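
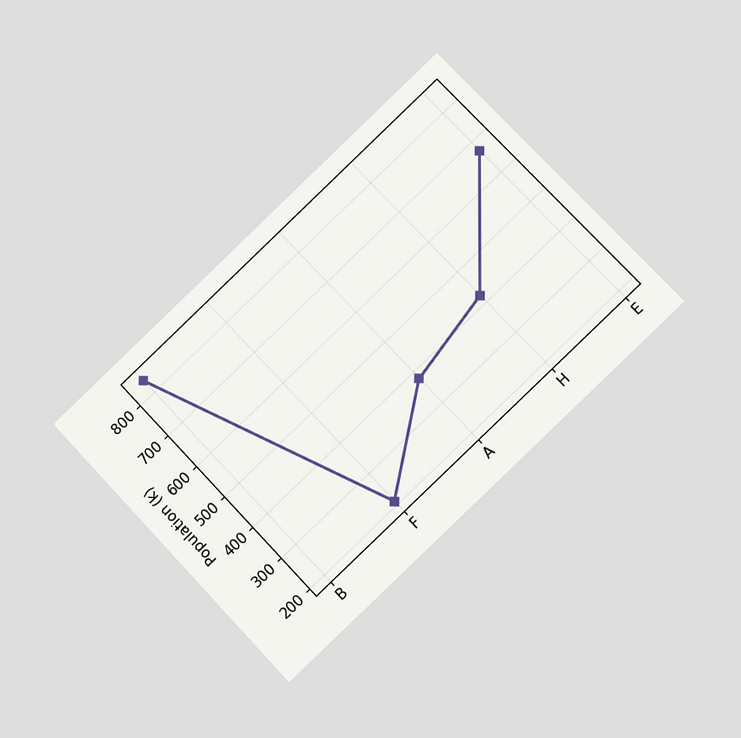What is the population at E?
The chart is tilted about 44° counter-clockwise and viewed at a slight angle. At E, the line is at 672k.

672k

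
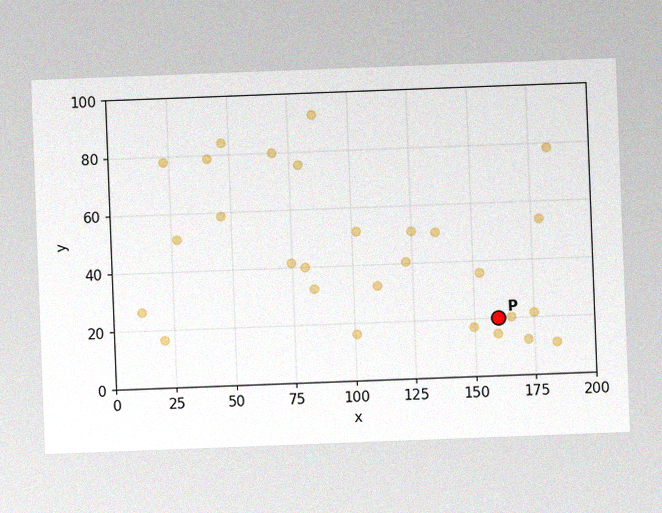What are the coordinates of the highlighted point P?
The chart is tilted about 2° counter-clockwise, with some photo noise. Following the gridlines from P to each axis, P sits at (160, 20).

(160, 20)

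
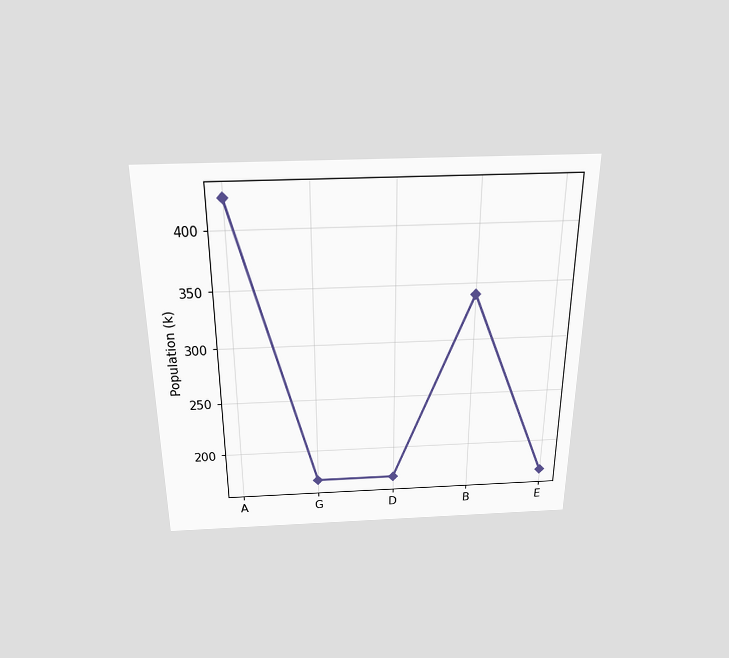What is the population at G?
The chart is viewed slightly from above. At G, the line is at 170k.

170k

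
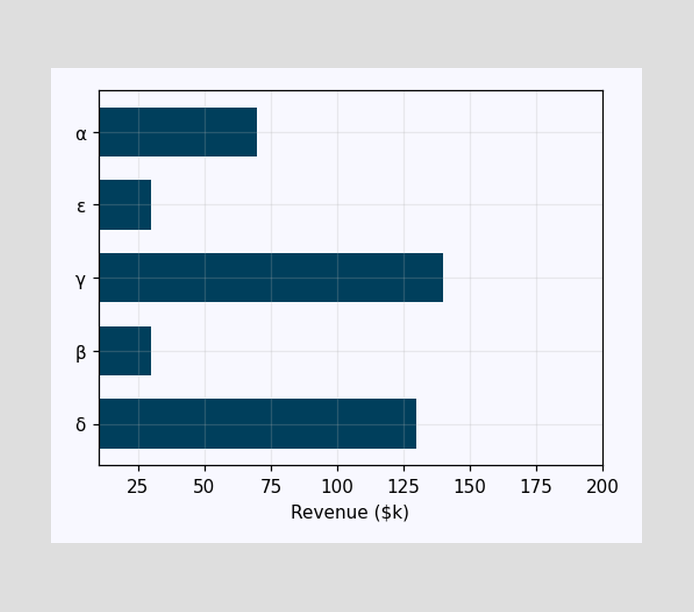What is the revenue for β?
$30k

Reading along the chart's x-axis, the β bar reaches $30k.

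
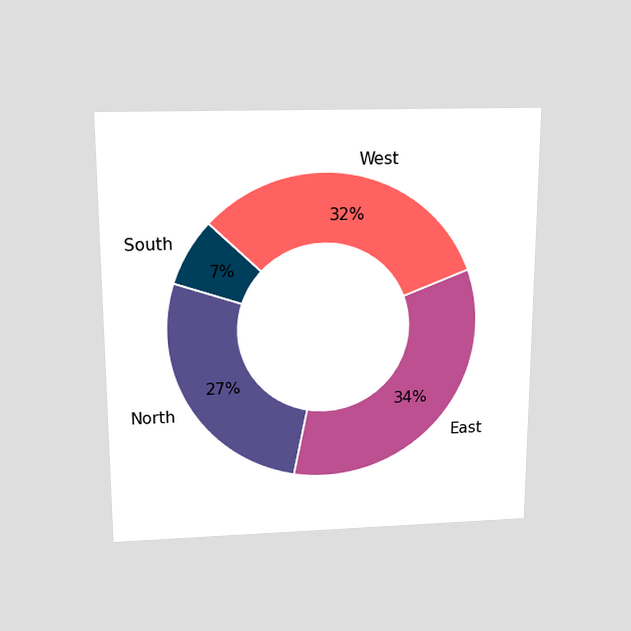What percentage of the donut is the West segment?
32%

The chart is viewed slightly from above. The West segment takes up 32% of the ring.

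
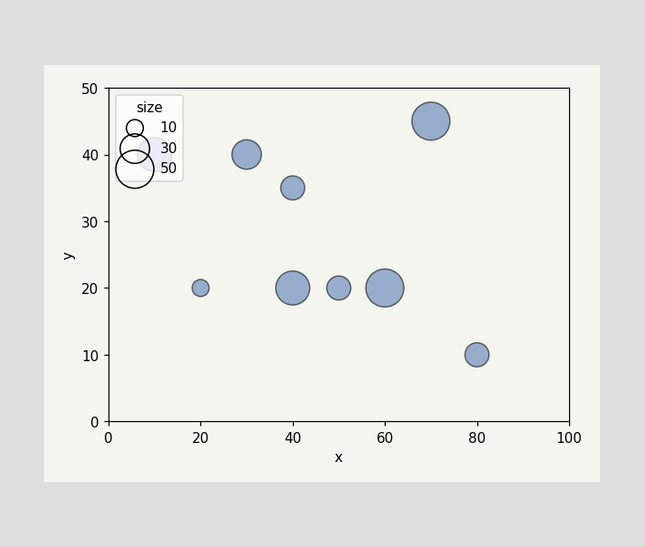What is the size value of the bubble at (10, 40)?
40

Matching the bubble at (10, 40) against the size legend gives 40.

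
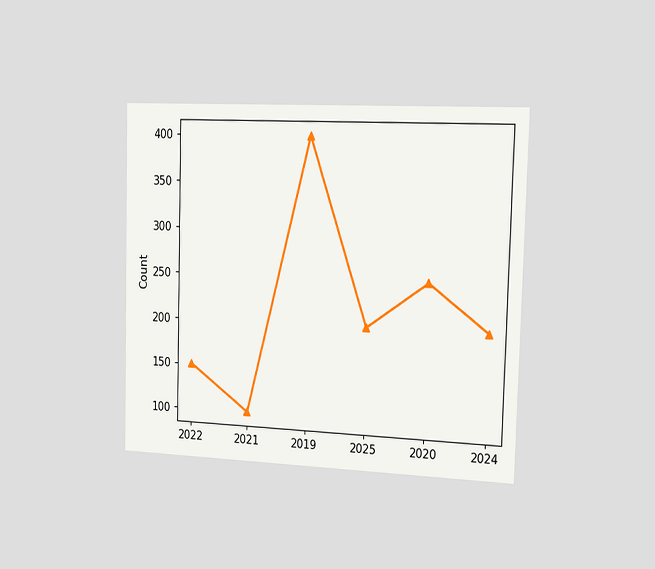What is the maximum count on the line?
400

The chart is viewed slightly from the right. The highest point is at 2019, and reading across to the y-axis gives 400.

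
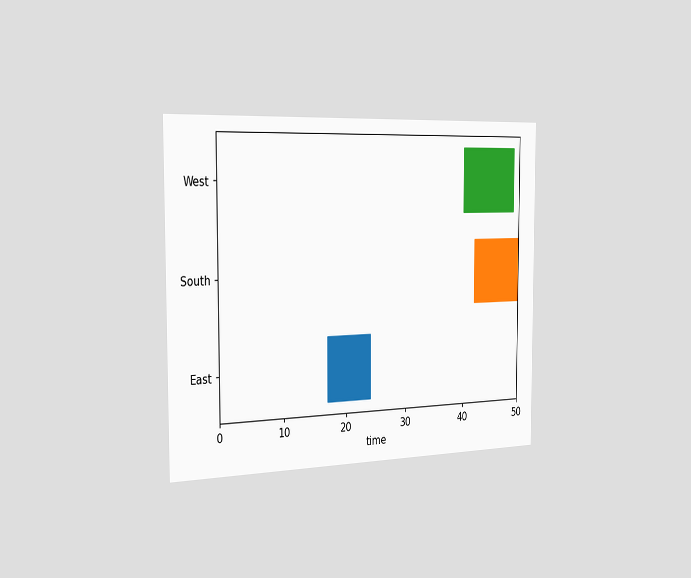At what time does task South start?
The chart is viewed slightly from the left. The South bar begins at t=42.

42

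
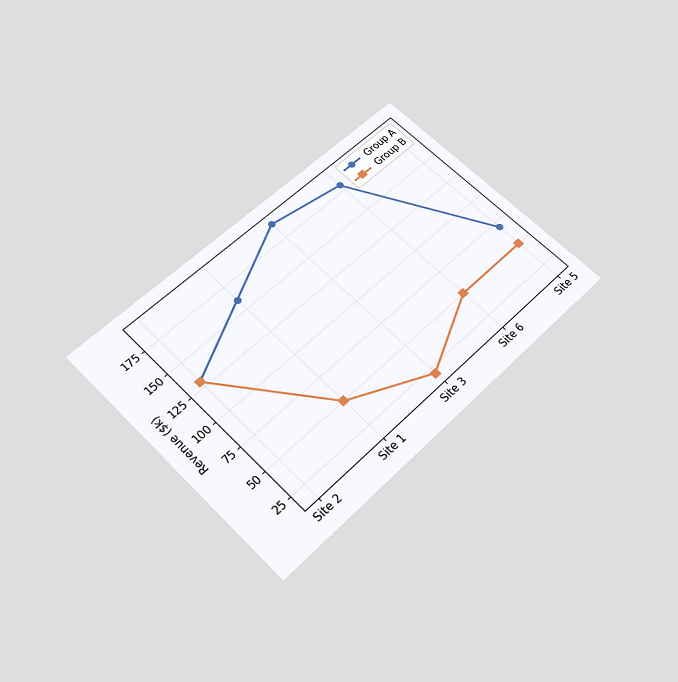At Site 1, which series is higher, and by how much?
Group A, by $110k

The chart is tilted about 45° counter-clockwise and viewed slightly from below. At Site 1, Group A sits above the other line by $110k.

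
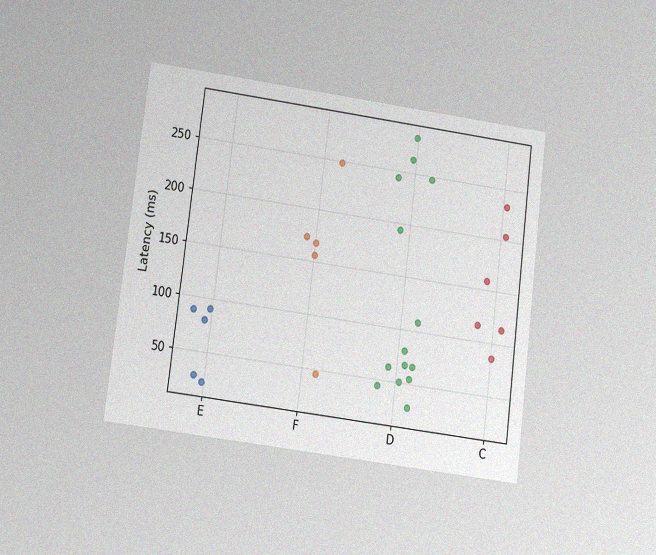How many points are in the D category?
14

The chart is tilted about 7° clockwise and viewed at a slight angle, with some photo noise. Counting the markers in the D column gives 14.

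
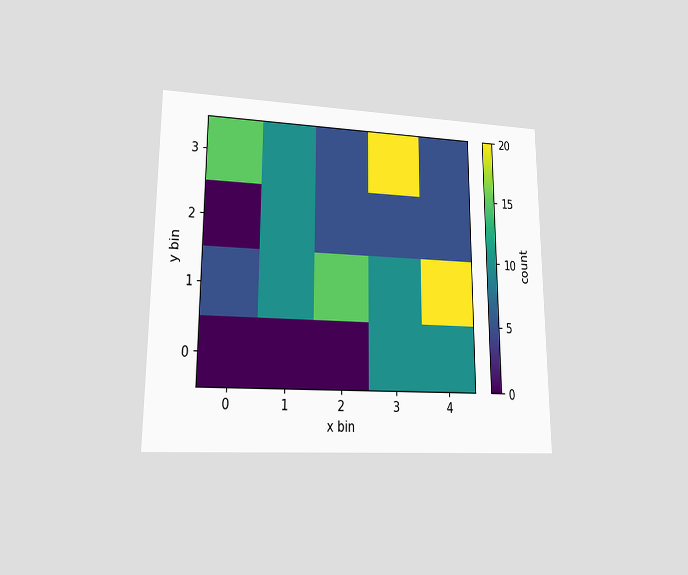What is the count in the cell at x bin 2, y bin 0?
0

The chart is viewed at a slight angle. Matching the cell (2, 0) against the colorbar gives 0.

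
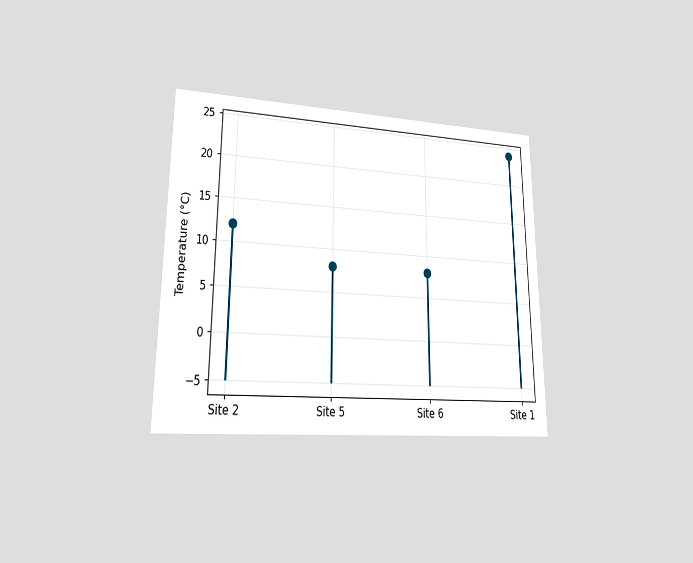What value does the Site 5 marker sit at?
8°C

The chart is viewed at a slight angle. The Site 5 marker sits at 8°C.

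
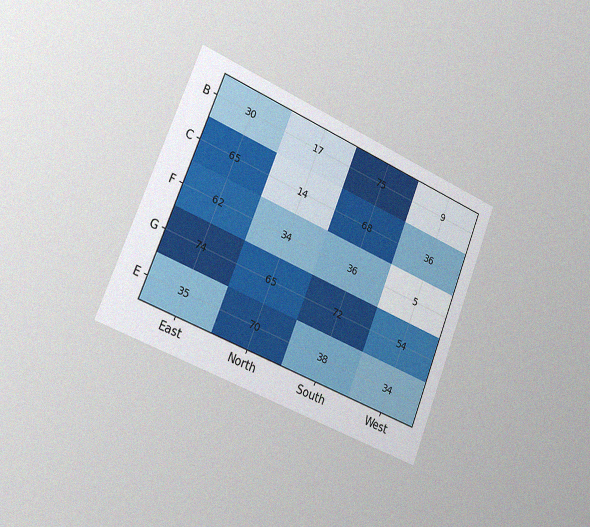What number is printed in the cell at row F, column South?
The chart is tilted about 22° clockwise and viewed slightly from the left, with some photo noise. The (F, South) cell reads 36.

36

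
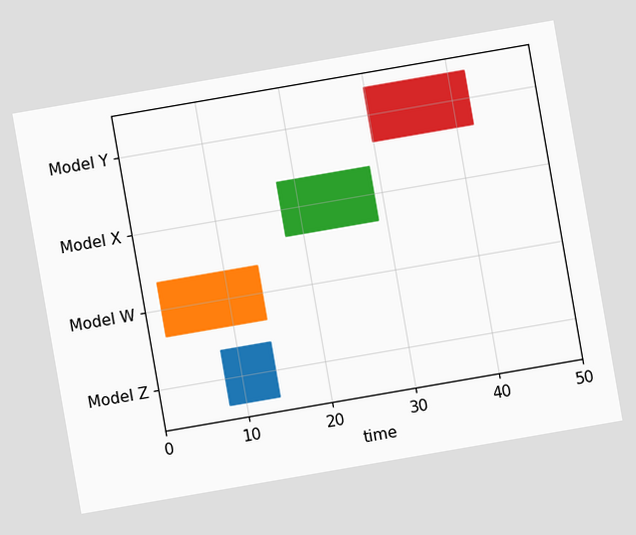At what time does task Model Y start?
The chart is tilted about 10° counter-clockwise. The Model Y bar begins at t=30.

30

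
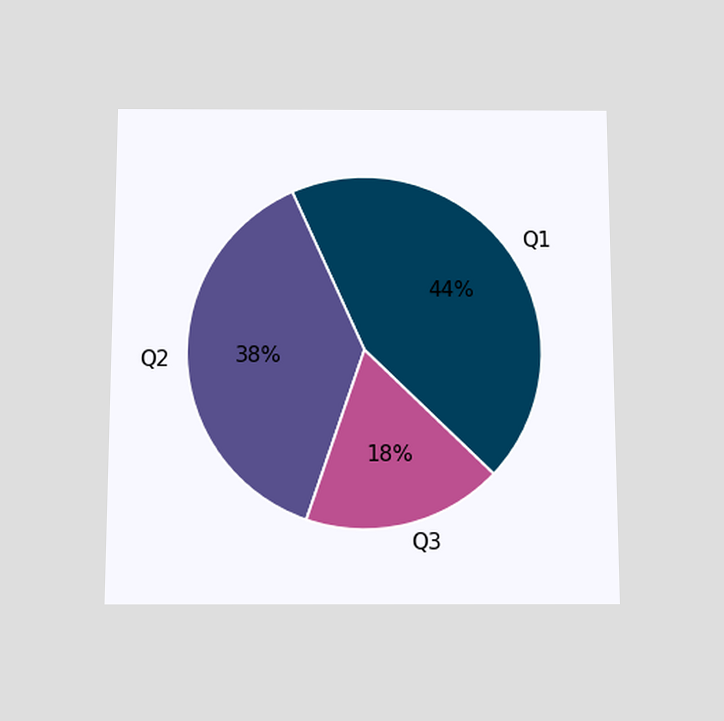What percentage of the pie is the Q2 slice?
The chart is viewed slightly from below. The Q2 slice takes up 38% of the pie.

38%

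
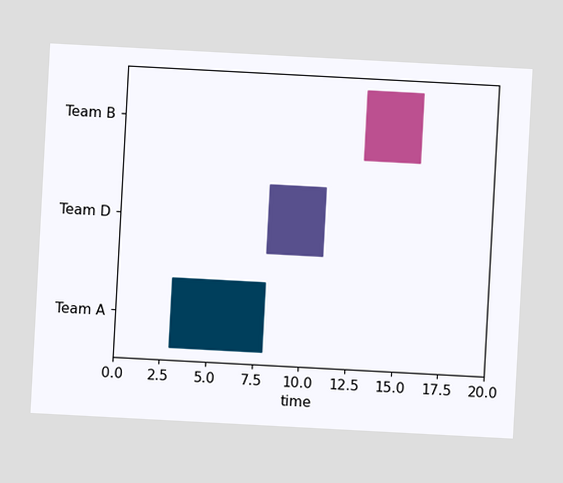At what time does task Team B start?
The chart is tilted about 3° clockwise. The Team B bar begins at t=13.

13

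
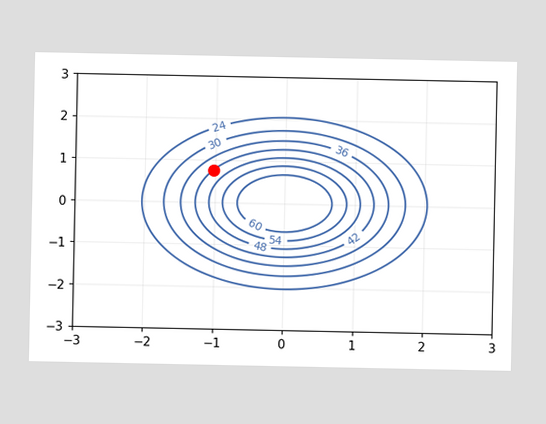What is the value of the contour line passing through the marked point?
42

The marked point sits on the contour labelled 42.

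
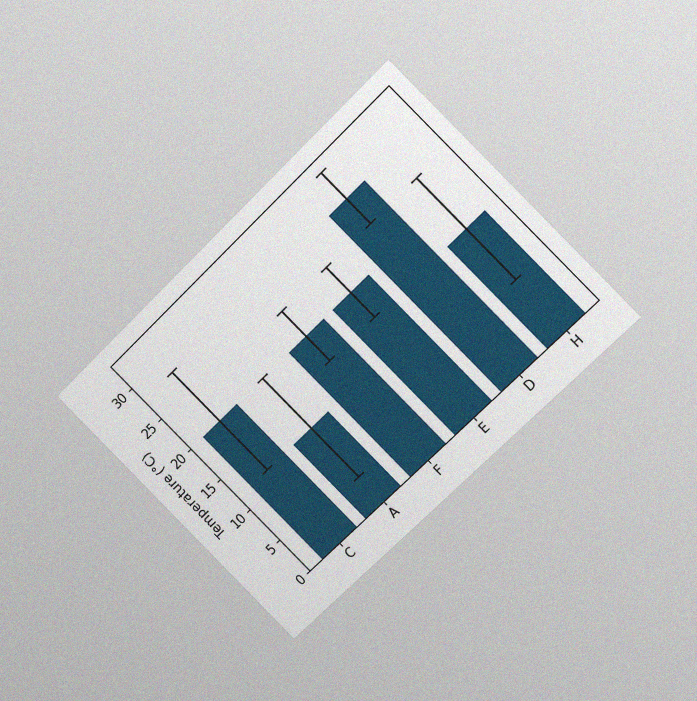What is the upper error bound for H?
The chart is tilted about 45° counter-clockwise and viewed at a slight angle, with some photo noise. The H bar's upper whisker reaches 24°C.

24°C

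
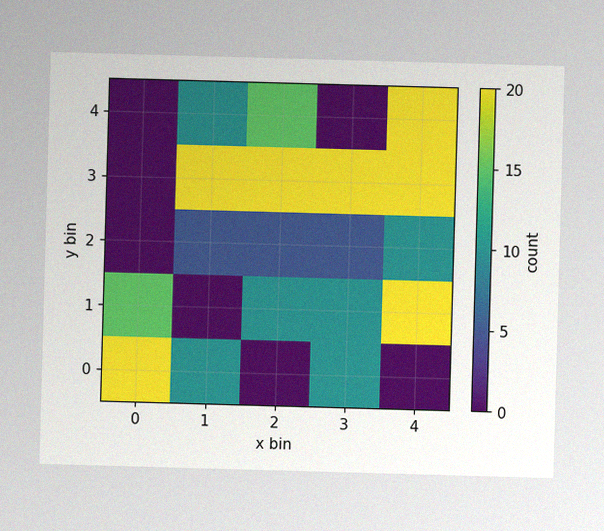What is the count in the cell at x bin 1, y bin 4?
The image has some photo noise and uneven lighting. Matching the cell (1, 4) against the colorbar gives 10.

10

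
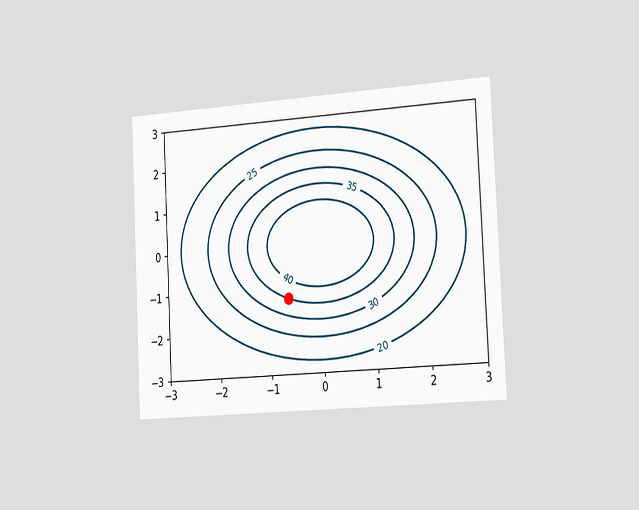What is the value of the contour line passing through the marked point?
The chart is tilted about 3° counter-clockwise and viewed slightly from the right. The marked point sits on the contour labelled 35.

35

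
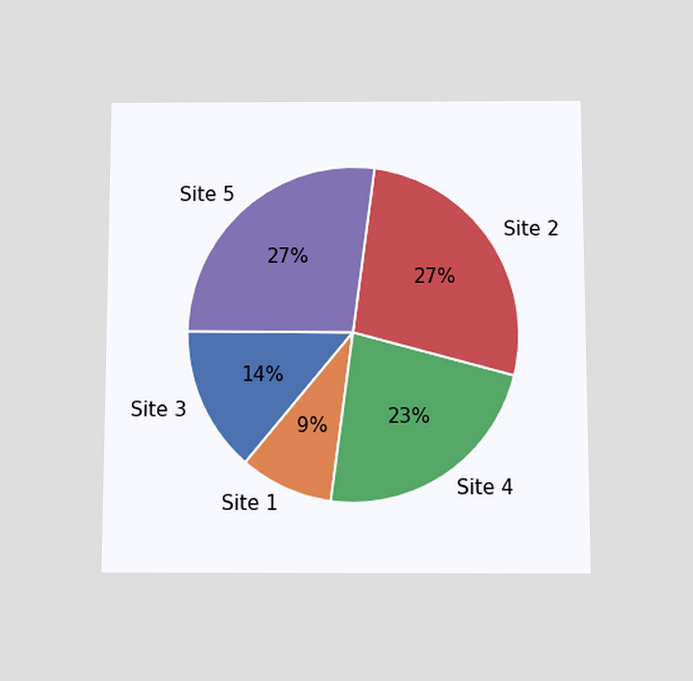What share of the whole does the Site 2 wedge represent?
The chart is viewed slightly from below. The Site 2 slice takes up 27% of the pie.

27%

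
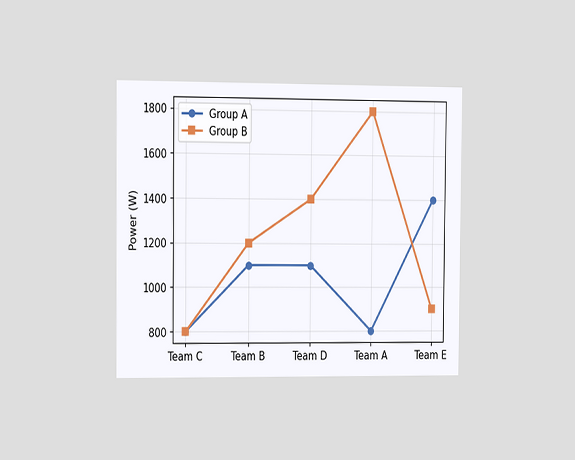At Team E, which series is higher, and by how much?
Group A, by 500W

The chart is viewed slightly from the left. At Team E, Group A sits above the other line by 500W.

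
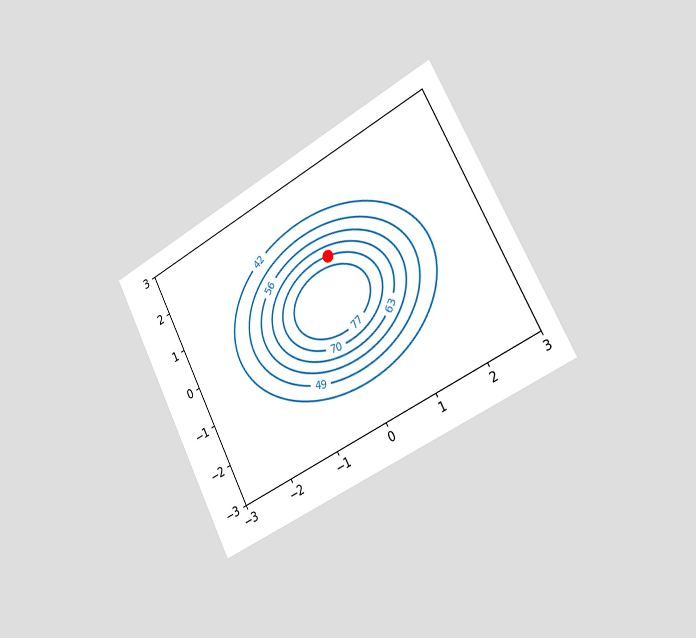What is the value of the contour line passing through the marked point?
The chart is tilted about 27° counter-clockwise and viewed slightly from the right. The marked point sits on the contour labelled 70.

70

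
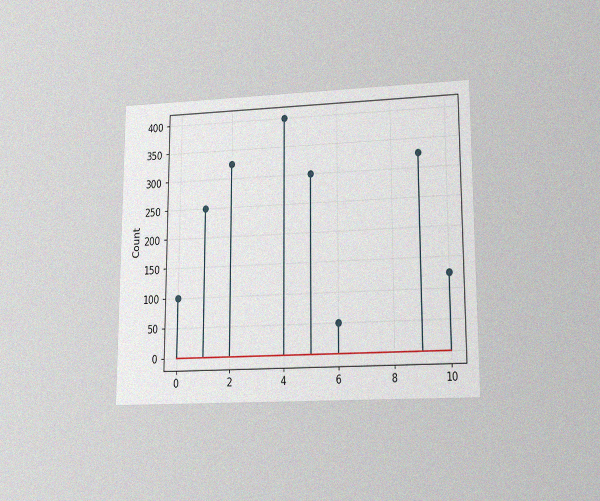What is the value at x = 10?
The chart is viewed at a slight angle, with some photo noise. The stem at x=10 reaches 125.

125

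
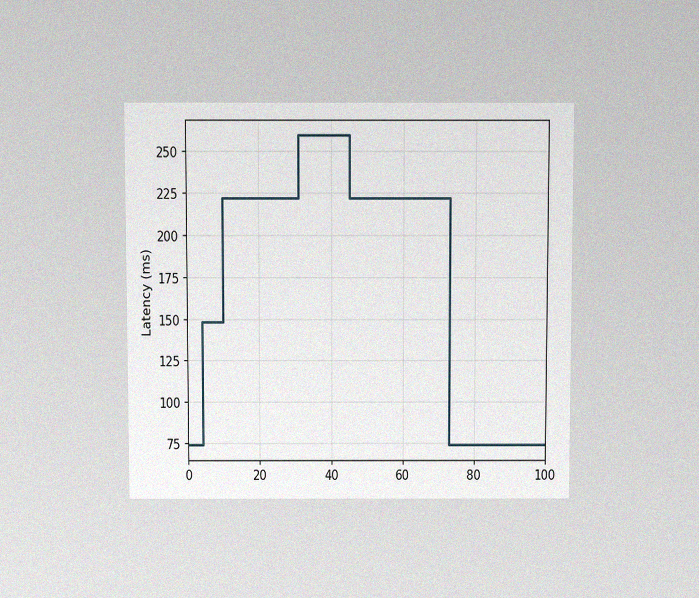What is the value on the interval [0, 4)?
The chart is viewed slightly from above, with some photo noise. On [0, 4) the step sits at 74ms.

74ms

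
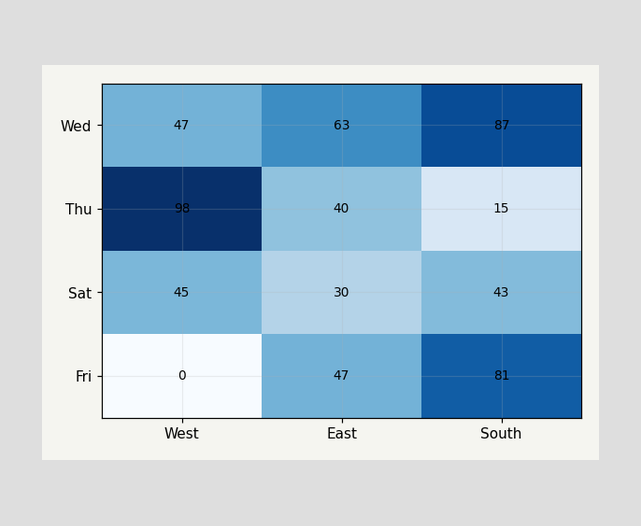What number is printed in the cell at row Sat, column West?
45

The (Sat, West) cell reads 45.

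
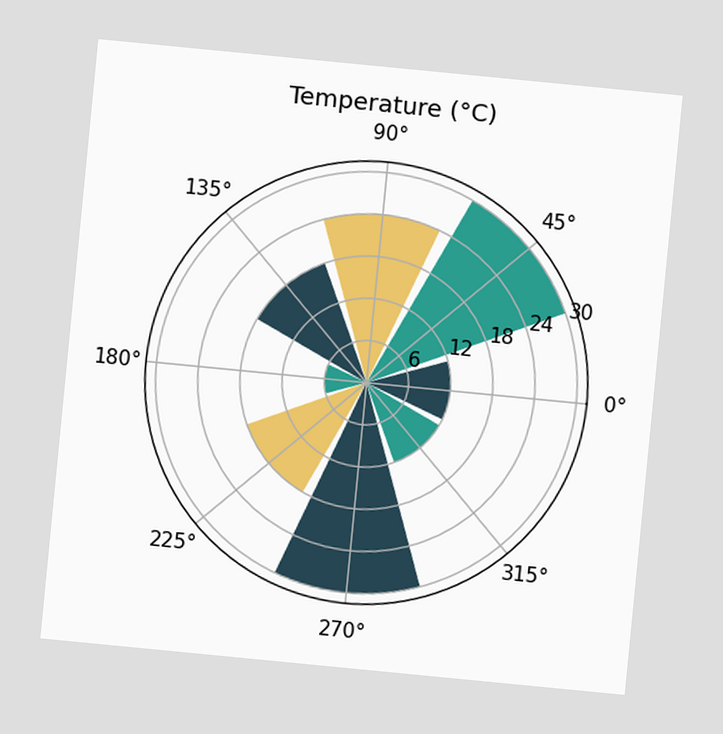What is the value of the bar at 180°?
The chart is tilted about 6° clockwise. The bar at 180° reaches 6°C on the radial axis.

6°C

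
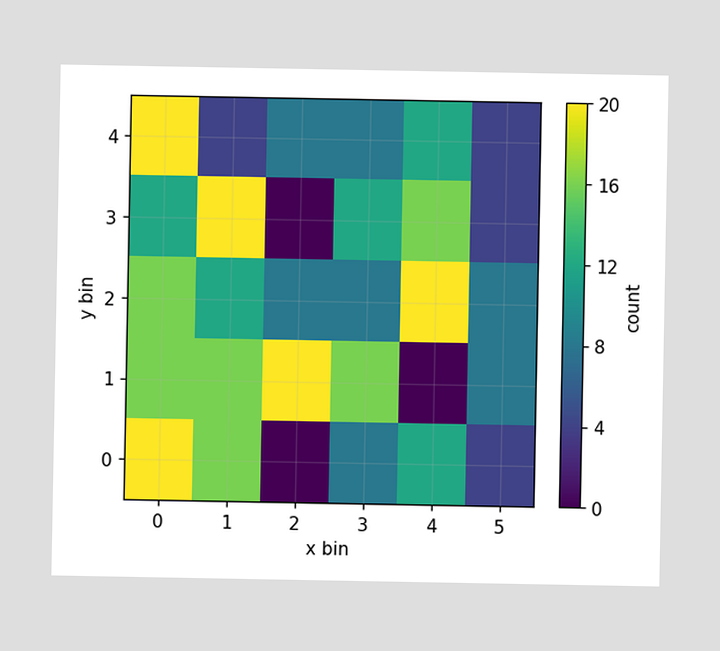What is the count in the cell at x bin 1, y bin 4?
Matching the cell (1, 4) against the colorbar gives 4.

4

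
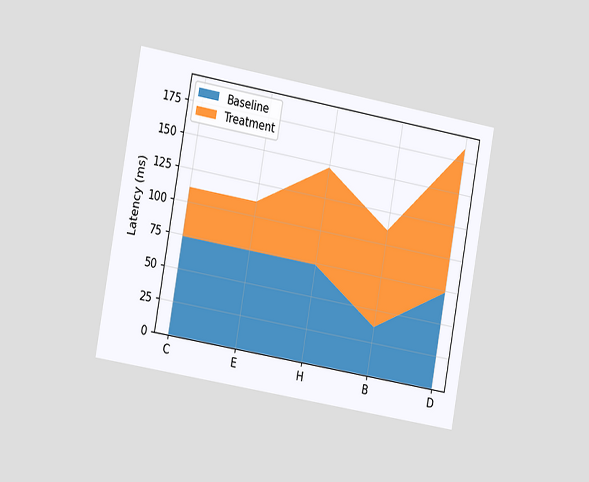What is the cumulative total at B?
111ms

The chart is tilted about 10° clockwise and viewed slightly from the left. The stacked total at B reaches 111ms.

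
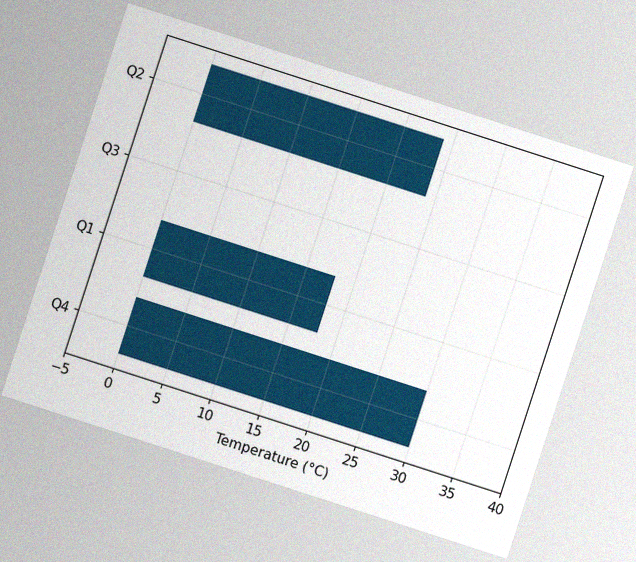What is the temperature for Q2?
The chart is tilted about 18° clockwise, with some photo noise. Reading along the chart's x-axis, the Q2 bar reaches 24°C.

24°C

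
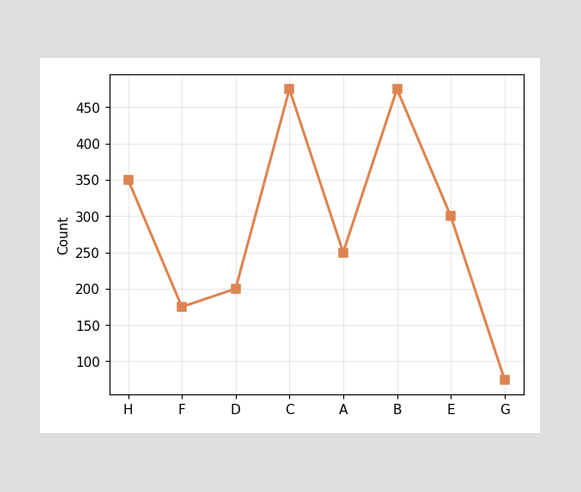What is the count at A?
At A, the line is at 250.

250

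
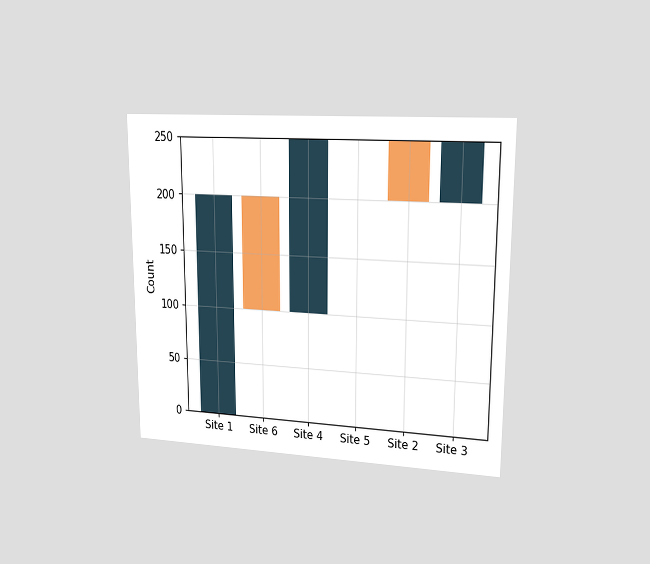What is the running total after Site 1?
200

The chart is viewed at a slight angle. After Site 1 the running total reaches 200.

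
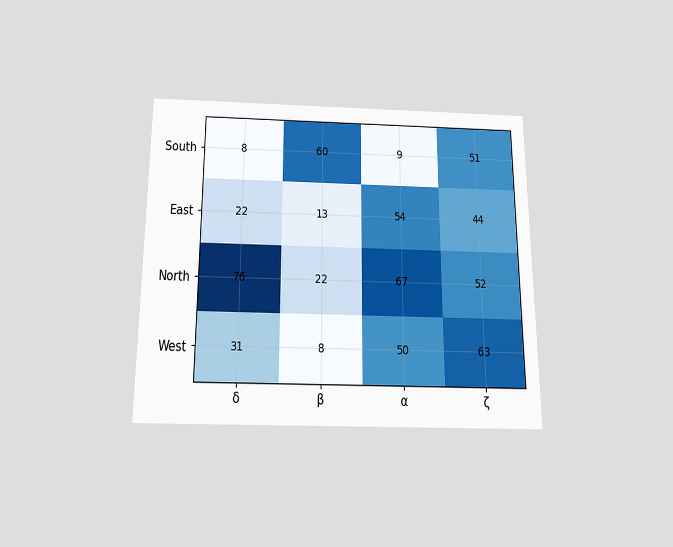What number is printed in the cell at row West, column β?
The chart is viewed slightly from below. The (West, β) cell reads 8.

8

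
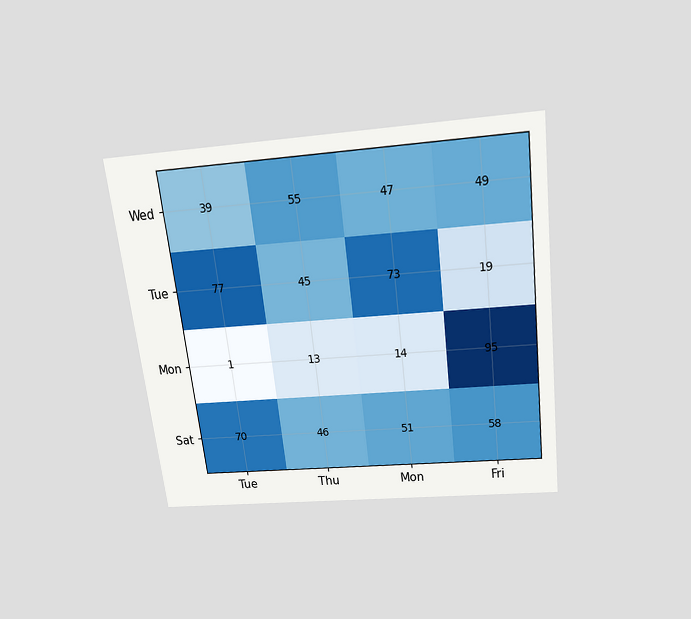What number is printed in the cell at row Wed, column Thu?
The chart is tilted about 7° counter-clockwise and viewed slightly from above. The (Wed, Thu) cell reads 55.

55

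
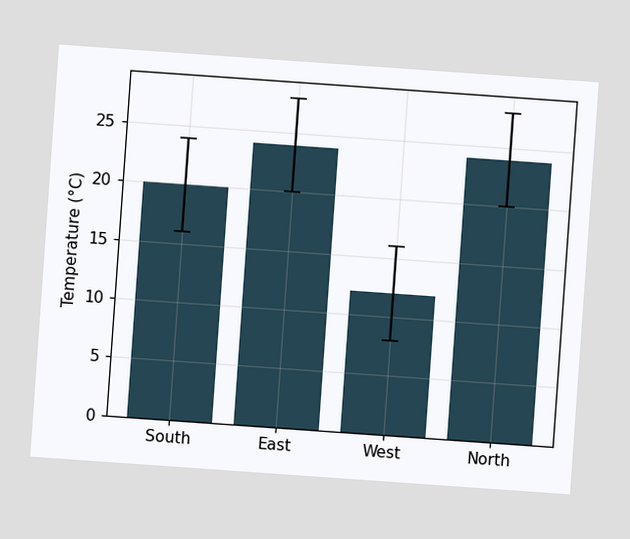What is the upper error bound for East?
The chart is tilted about 4° clockwise. The East bar's upper whisker reaches 28°C.

28°C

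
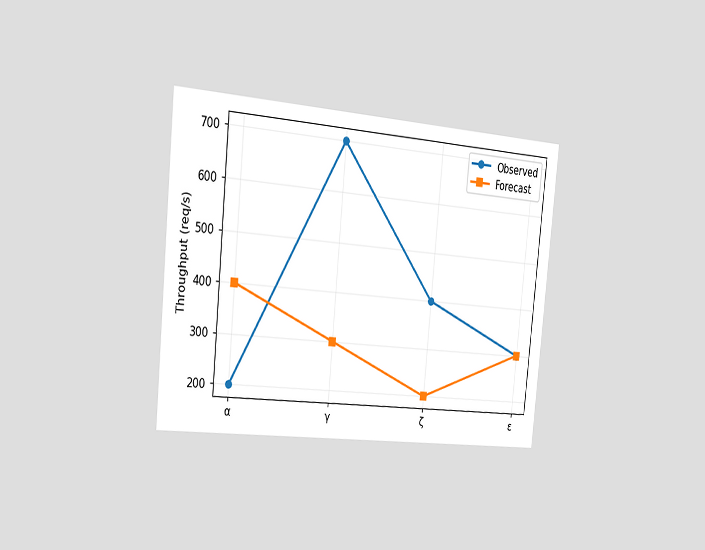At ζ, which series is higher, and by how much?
The chart is tilted about 5° clockwise and viewed slightly from the left. At ζ, Observed sits above the other line by 200req/s.

Observed, by 200req/s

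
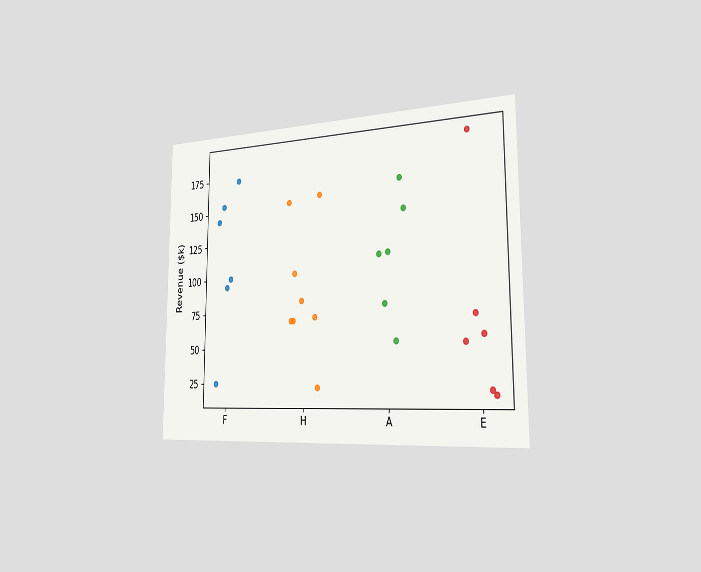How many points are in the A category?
The chart is viewed slightly from the right. Counting the markers in the A column gives 6.

6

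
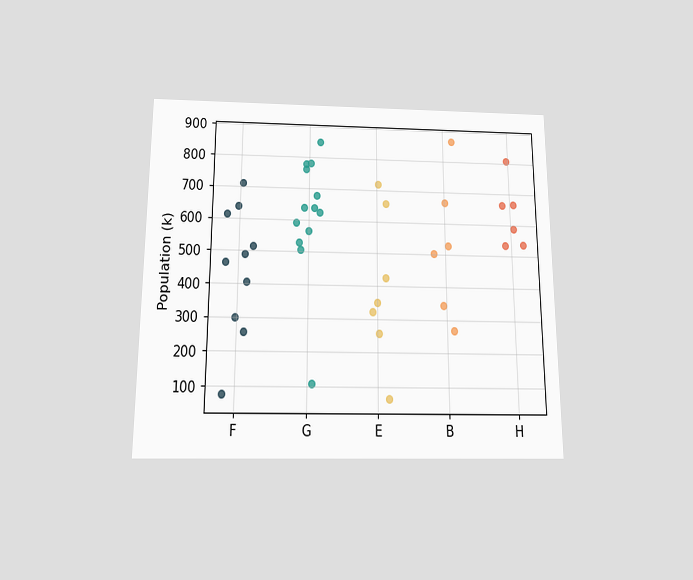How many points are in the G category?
The chart is viewed slightly from below. Counting the markers in the G column gives 13.

13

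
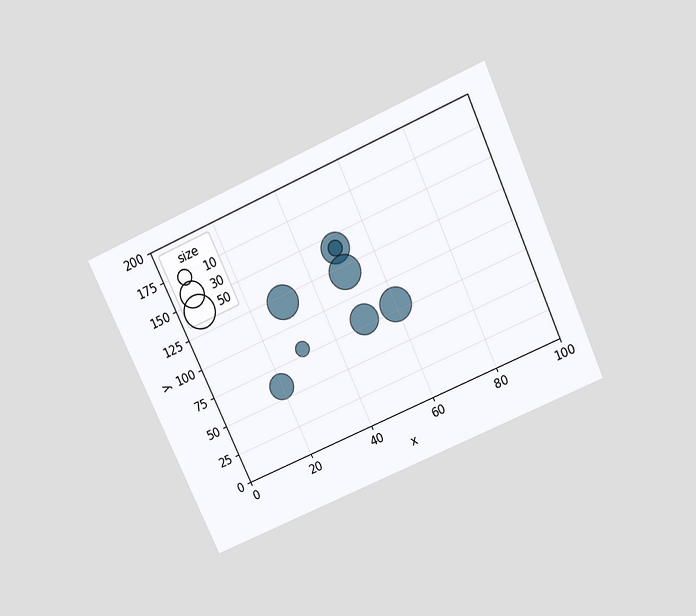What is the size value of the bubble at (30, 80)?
10

The chart is tilted about 24° counter-clockwise and viewed slightly from above. Matching the bubble at (30, 80) against the size legend gives 10.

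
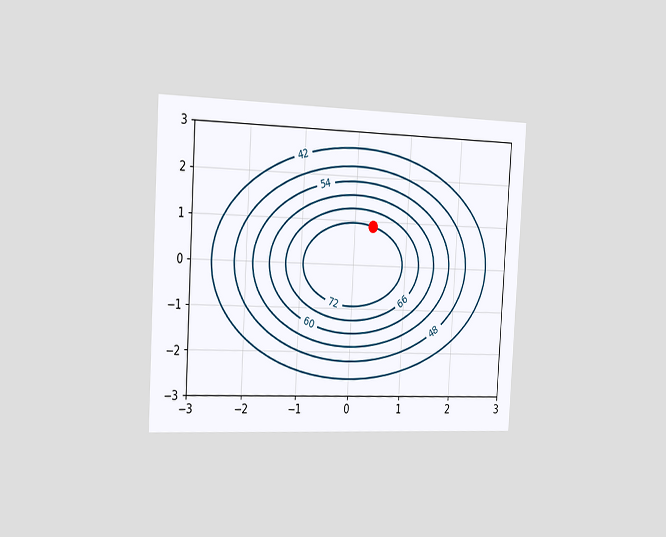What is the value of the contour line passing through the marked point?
72

The chart is tilted about 3° clockwise and viewed slightly from the left. The marked point sits on the contour labelled 72.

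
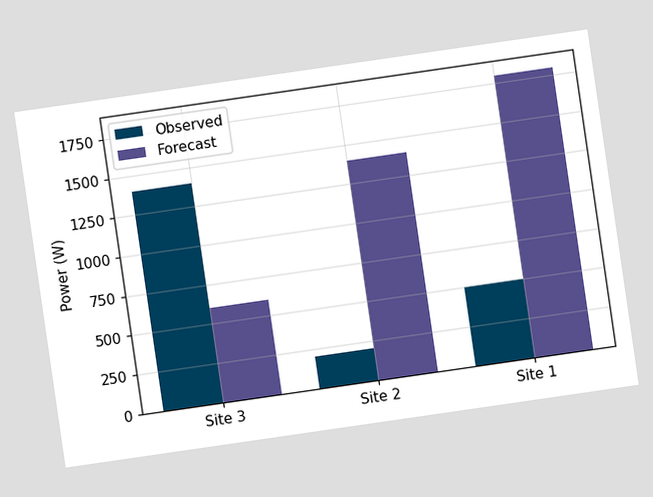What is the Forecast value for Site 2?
The chart is tilted about 8° counter-clockwise. The Forecast bar at Site 2 reaches 1400W on the y-axis.

1400W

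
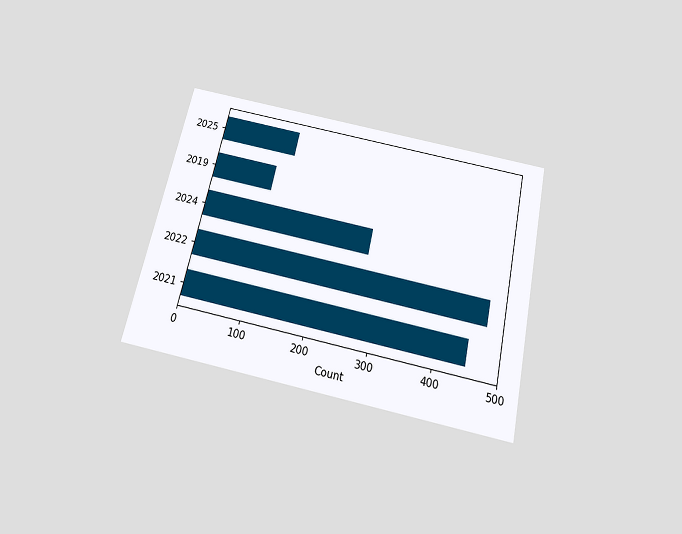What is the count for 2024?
The chart is tilted about 12° clockwise and viewed slightly from below. Reading along the chart's x-axis, the 2024 bar reaches 275.

275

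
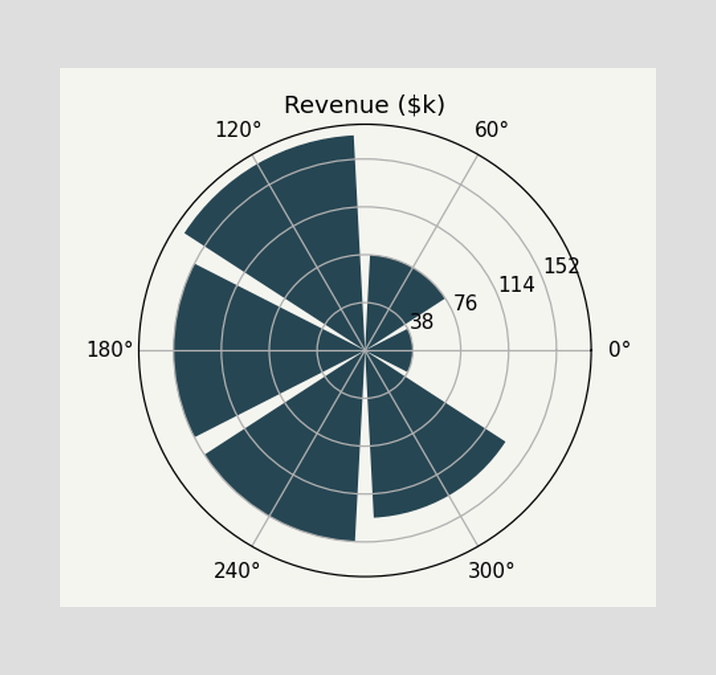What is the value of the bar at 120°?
The bar at 120° reaches $171k on the radial axis.

$171k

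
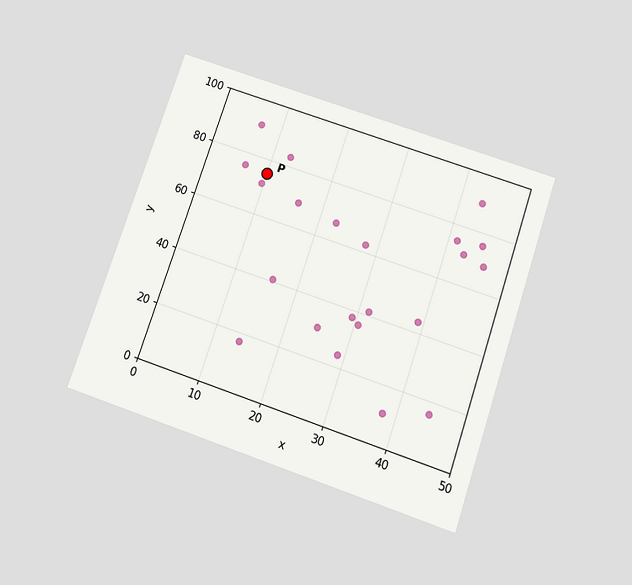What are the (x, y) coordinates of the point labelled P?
The chart is tilted about 19° clockwise and viewed slightly from below. Following the gridlines from P to each axis, P sits at (10, 75).

(10, 75)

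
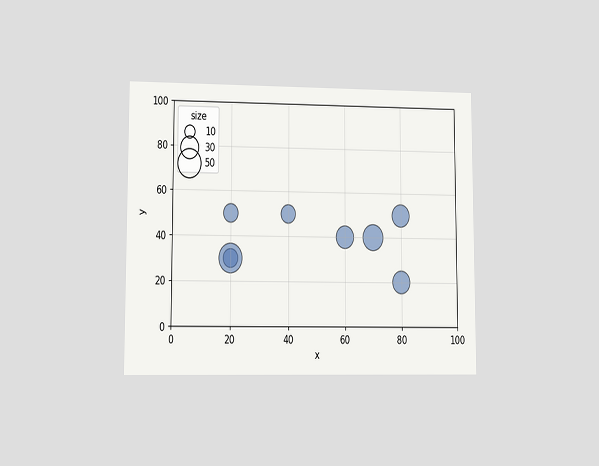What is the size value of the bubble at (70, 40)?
The chart is viewed at a slight angle. Matching the bubble at (70, 40) against the size legend gives 40.

40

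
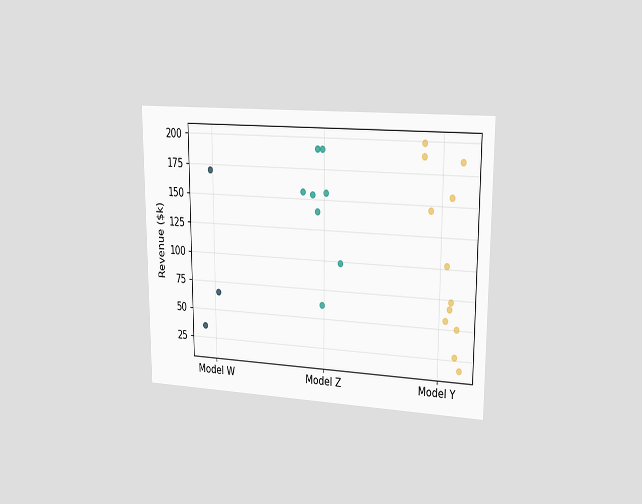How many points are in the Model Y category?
The chart is viewed slightly from the right. Counting the markers in the Model Y column gives 12.

12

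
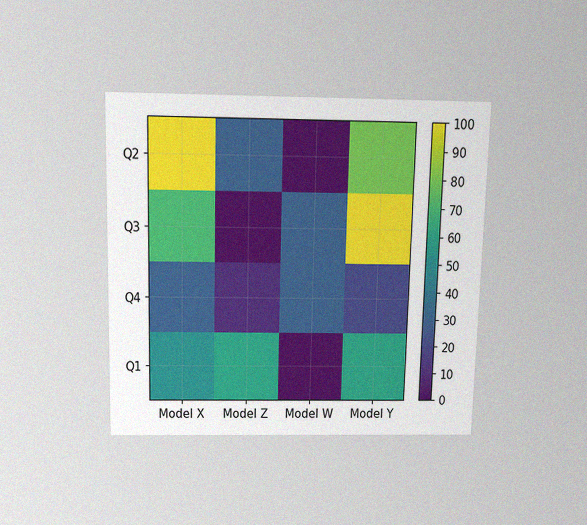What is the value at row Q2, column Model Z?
The chart is viewed slightly from above, with some photo noise. Matching cell (Q2, Model Z) against the colorbar gives 30.

30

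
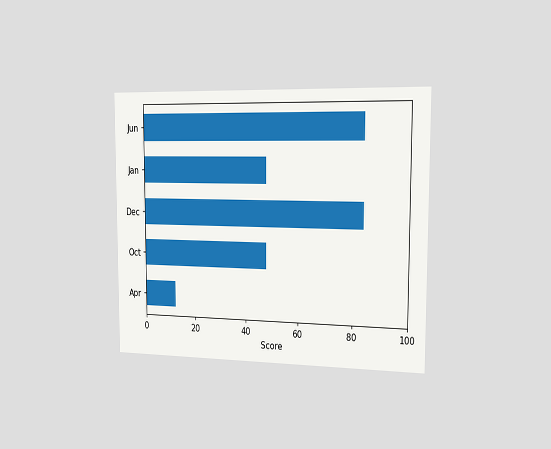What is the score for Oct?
The chart is viewed slightly from the right. Reading along the chart's x-axis, the Oct bar reaches 48.

48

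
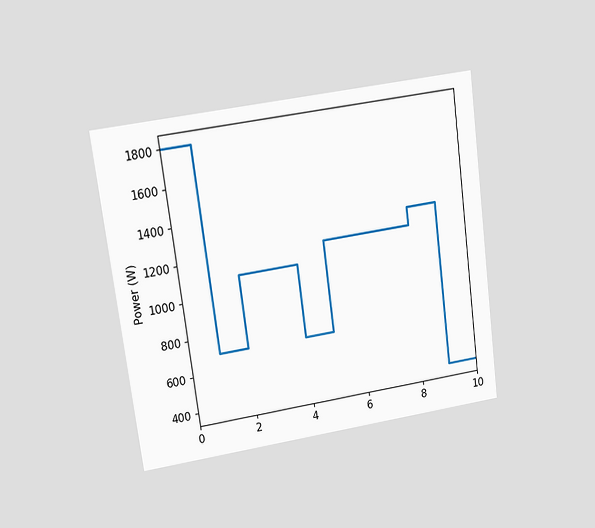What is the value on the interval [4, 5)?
700W

The chart is tilted about 8° counter-clockwise and viewed at a slight angle. On [4, 5) the step sits at 700W.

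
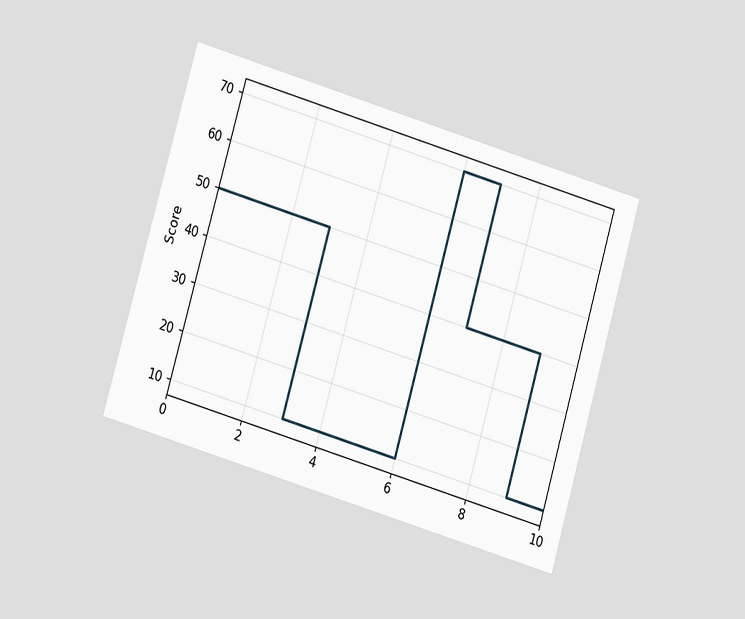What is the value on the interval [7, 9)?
The chart is tilted about 16° clockwise and viewed at a slight angle. On [7, 9) the step sits at 40.

40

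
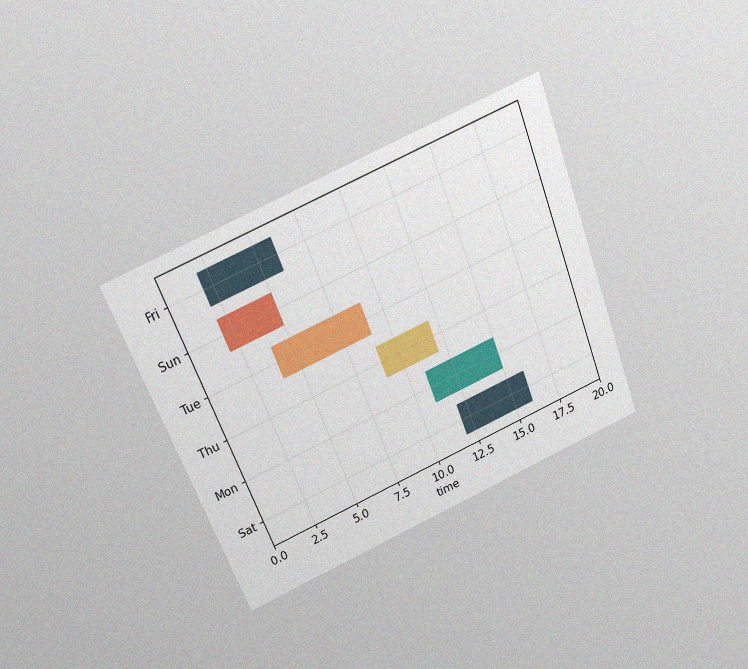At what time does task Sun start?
2

The chart is tilted about 22° counter-clockwise and viewed slightly from above, with some photo noise. The Sun bar begins at t=2.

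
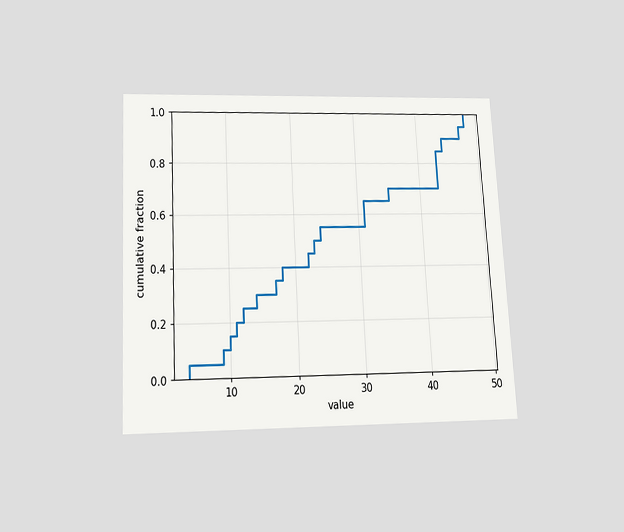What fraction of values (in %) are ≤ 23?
50%

The chart is tilted about 3° counter-clockwise and viewed slightly from below. At x=23 the ECDF step is at 50%.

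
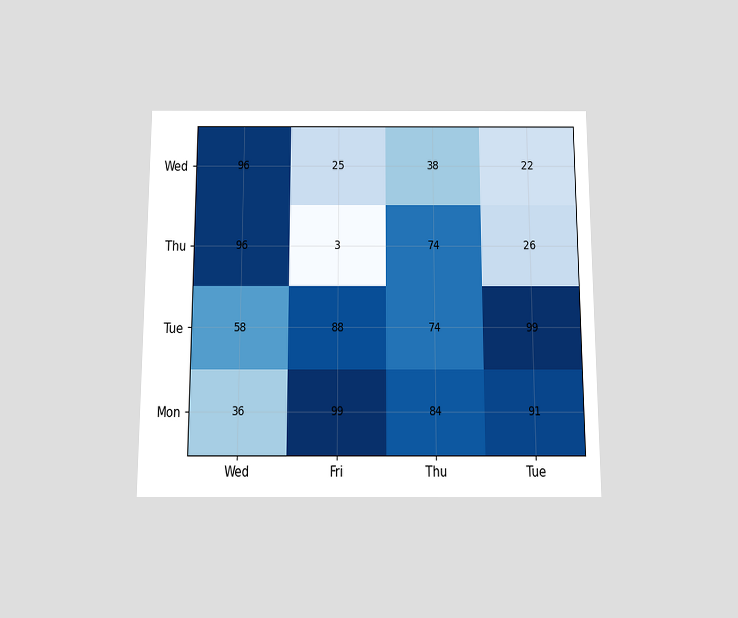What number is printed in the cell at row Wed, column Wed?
The chart is viewed slightly from below. The (Wed, Wed) cell reads 96.

96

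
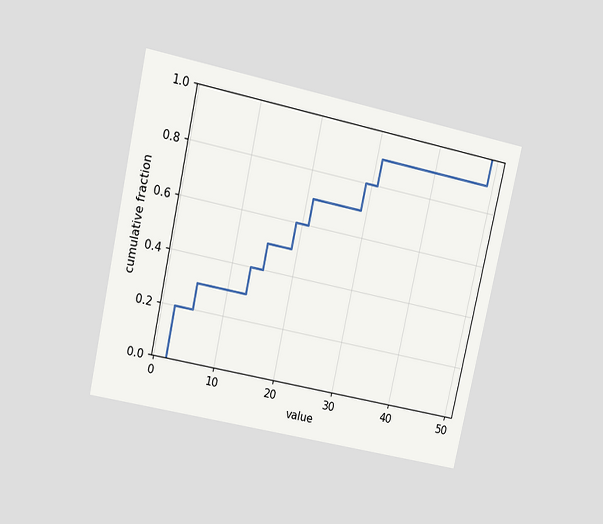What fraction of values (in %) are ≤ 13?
40%

The chart is tilted about 12° clockwise and viewed at a slight angle. At x=13 the ECDF step is at 40%.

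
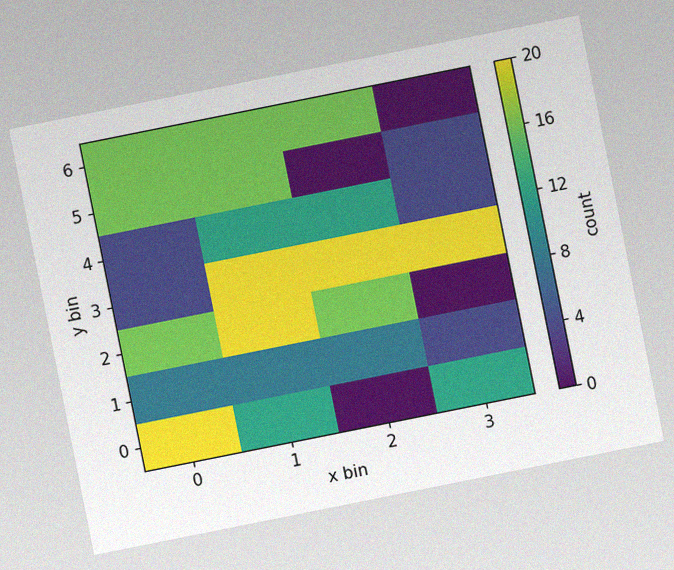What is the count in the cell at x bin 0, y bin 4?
The chart is tilted about 11° counter-clockwise, with some photo noise. Matching the cell (0, 4) against the colorbar gives 4.

4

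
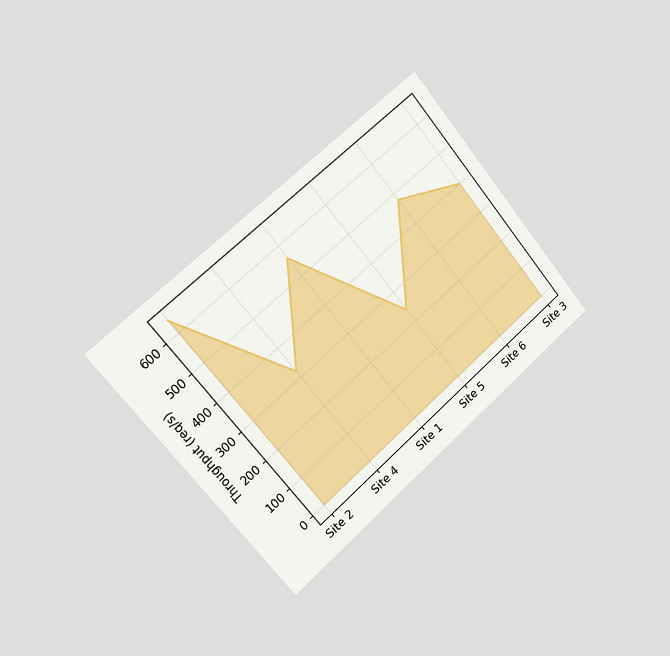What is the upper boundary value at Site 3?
400req/s

The chart is tilted about 40° counter-clockwise and viewed slightly from the left. At Site 3 the upper boundary is at 400req/s.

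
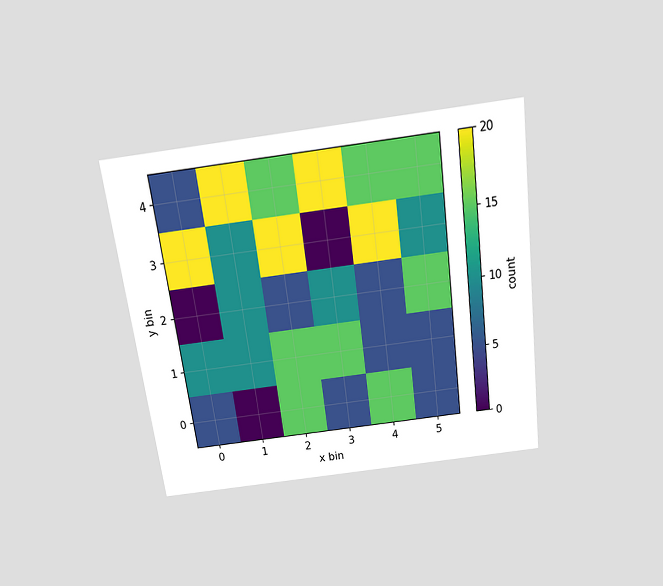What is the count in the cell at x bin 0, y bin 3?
The chart is tilted about 7° counter-clockwise and viewed slightly from above. Matching the cell (0, 3) against the colorbar gives 20.

20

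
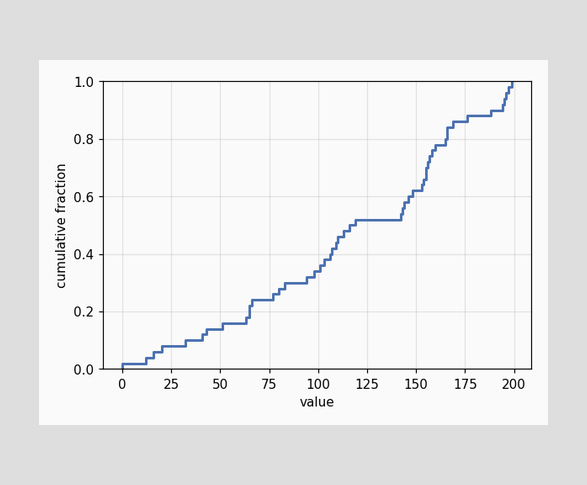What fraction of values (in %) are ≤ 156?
At x=156 the ECDF step is at 72%.

72%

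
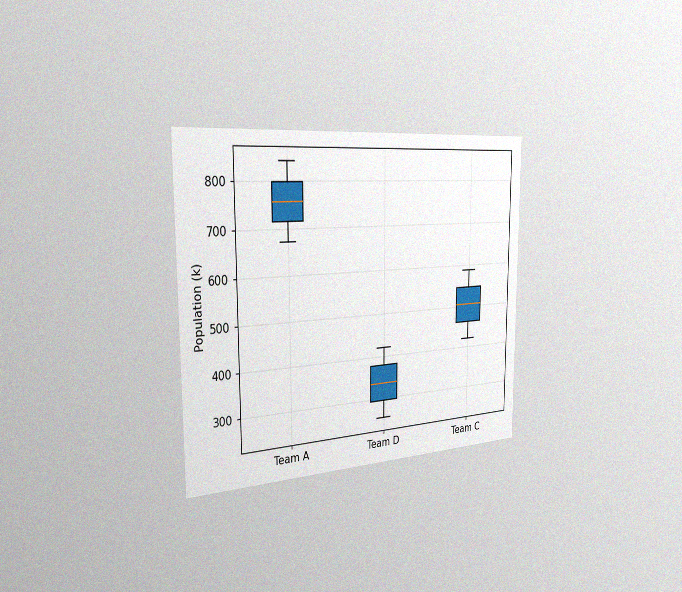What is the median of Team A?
756k

The chart is viewed slightly from the left, with some photo noise. The median line in the Team A box sits at 756k.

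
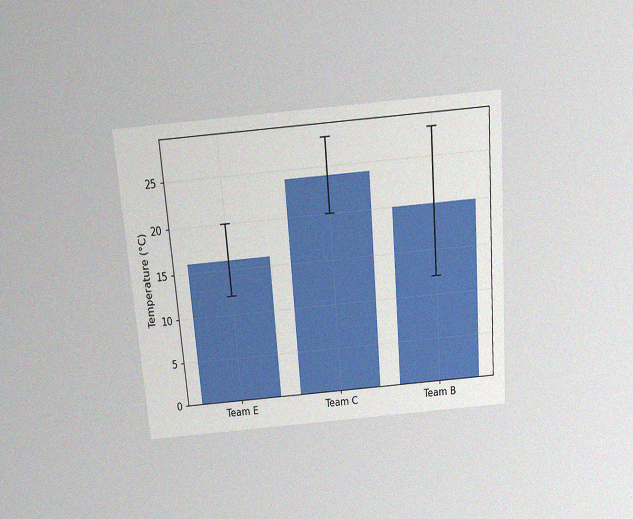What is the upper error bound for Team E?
20°C

The chart is tilted about 5° counter-clockwise and viewed slightly from above, with some photo noise. The Team E bar's upper whisker reaches 20°C.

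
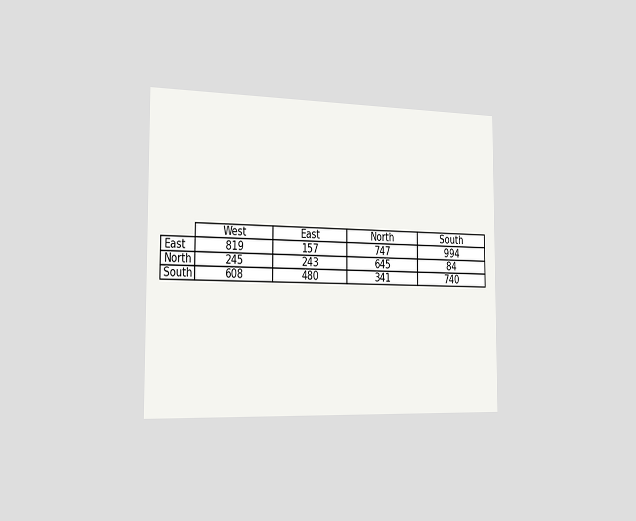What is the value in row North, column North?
The chart is viewed slightly from the left. The (North, North) cell reads 645.

645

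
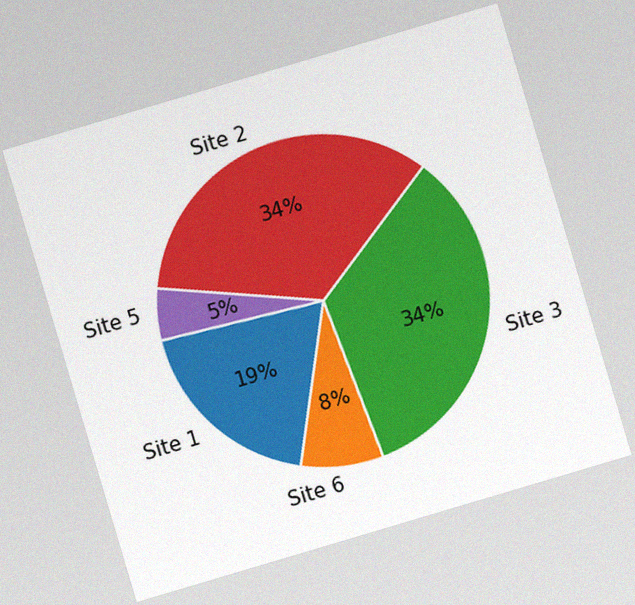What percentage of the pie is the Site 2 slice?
The chart is tilted about 17° counter-clockwise, with some photo noise. The Site 2 slice takes up 34% of the pie.

34%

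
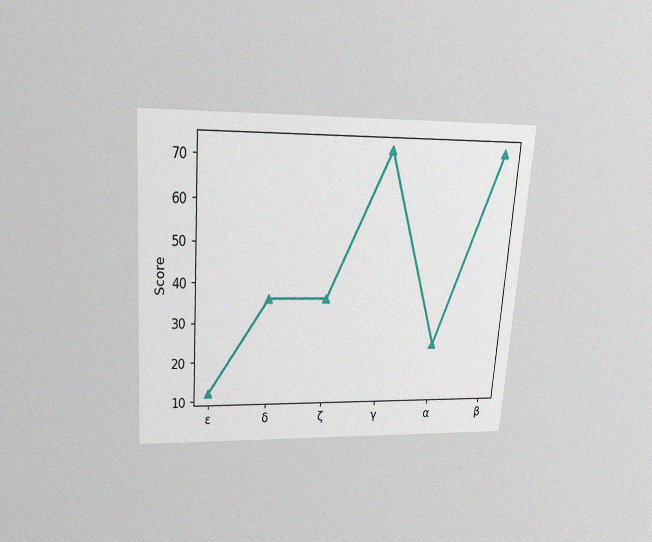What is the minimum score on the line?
The chart is tilted about 4° clockwise and viewed slightly from above, with some photo noise. The lowest point is at ε, and reading across to the y-axis gives 12.

12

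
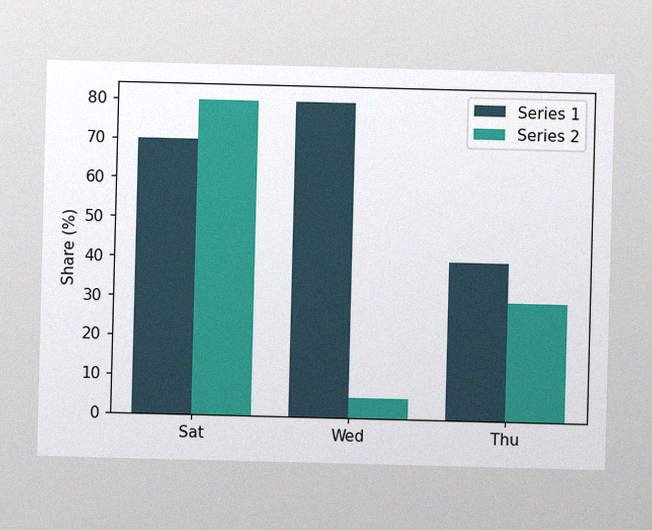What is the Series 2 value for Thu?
30%

The image has some photo noise and uneven lighting. The Series 2 bar at Thu reaches 30% on the y-axis.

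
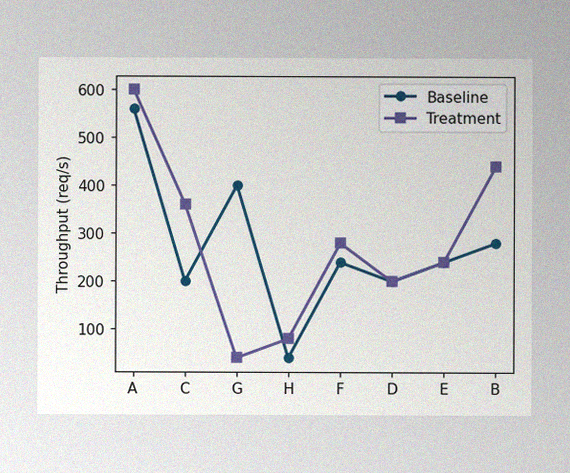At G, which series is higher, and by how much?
The image has some photo noise and uneven lighting. At G, Baseline sits above the other line by 360req/s.

Baseline, by 360req/s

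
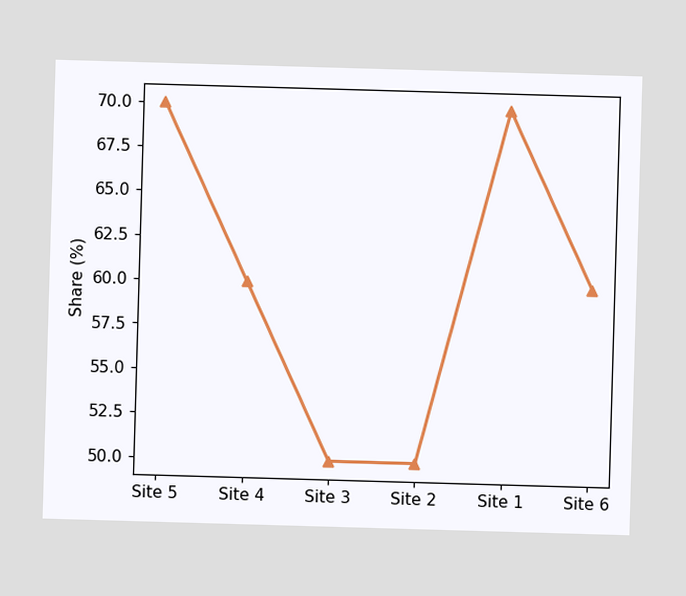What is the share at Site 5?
At Site 5, the line is at 70%.

70%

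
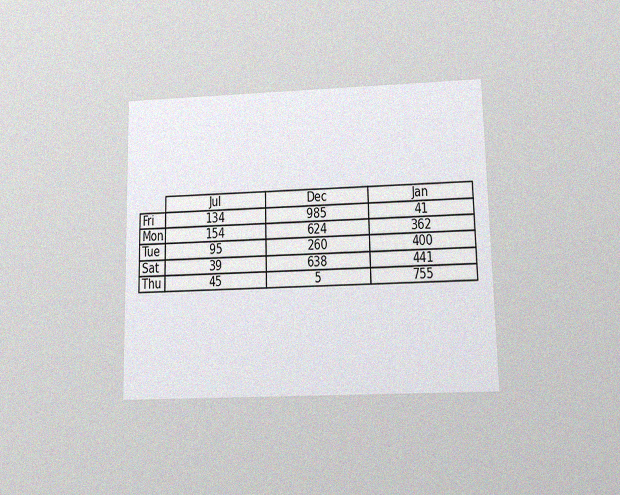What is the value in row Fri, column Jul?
The chart is viewed at a slight angle, with some photo noise. The (Fri, Jul) cell reads 134.

134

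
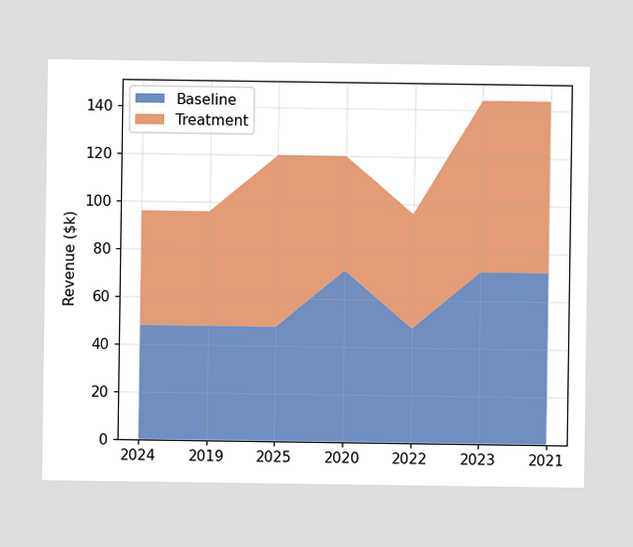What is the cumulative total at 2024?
$96k

The stacked total at 2024 reaches $96k.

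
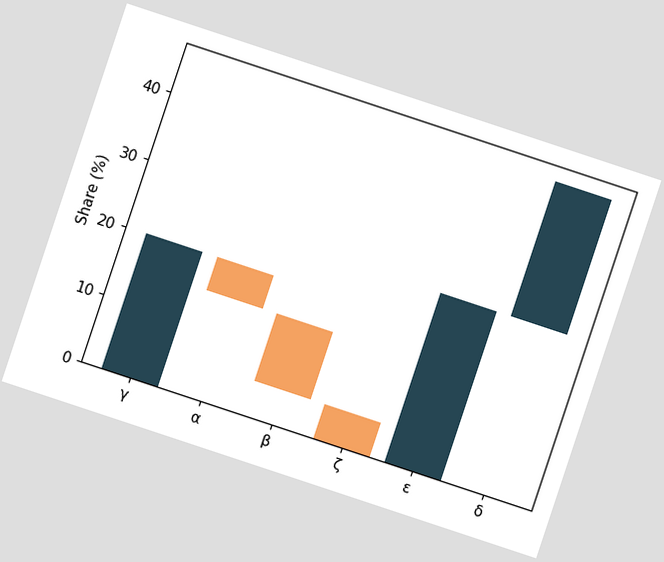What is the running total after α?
15%

The chart is tilted about 18° clockwise. After α the running total reaches 15%.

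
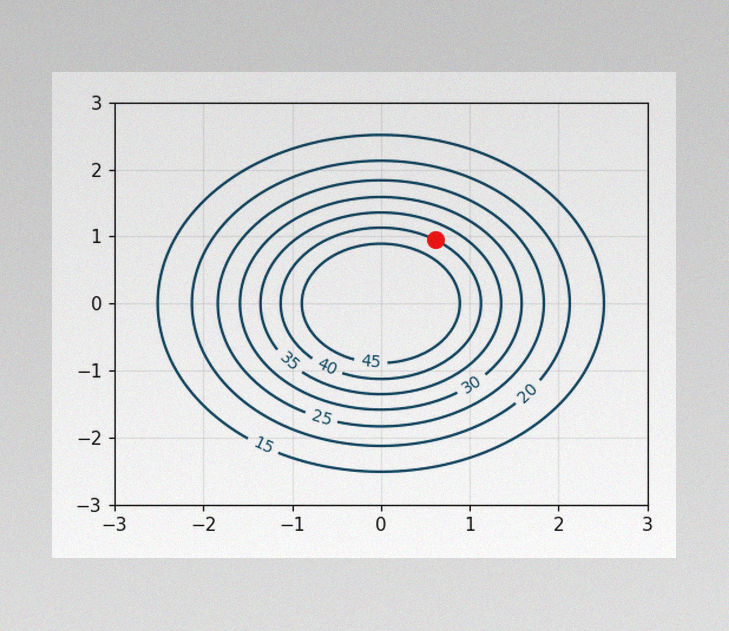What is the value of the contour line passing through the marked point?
40

The image has some photo noise and uneven lighting. The marked point sits on the contour labelled 40.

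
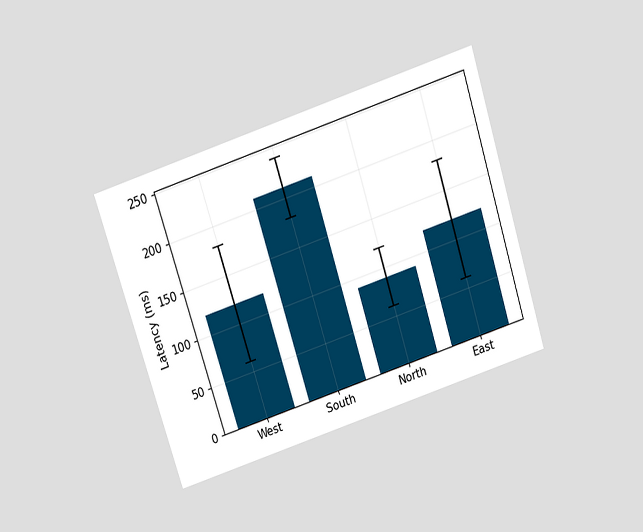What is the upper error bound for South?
The chart is tilted about 18° counter-clockwise and viewed slightly from above. The South bar's upper whisker reaches 240ms.

240ms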